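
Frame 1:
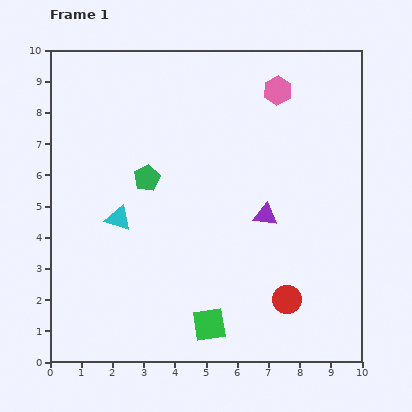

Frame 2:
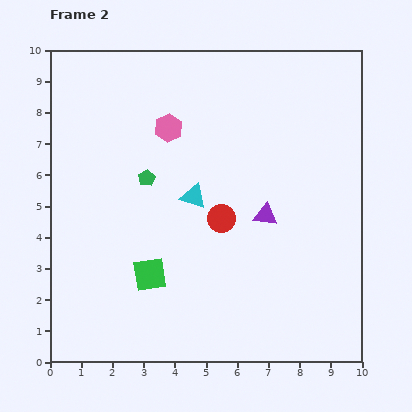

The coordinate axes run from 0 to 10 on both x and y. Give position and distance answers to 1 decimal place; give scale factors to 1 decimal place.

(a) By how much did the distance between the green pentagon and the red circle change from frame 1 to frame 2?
-3.3

Distance in frame 1: 6.0. Distance in frame 2: 2.7.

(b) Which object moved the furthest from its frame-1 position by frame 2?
the pink hexagon

(moved 3.7; next 3.3)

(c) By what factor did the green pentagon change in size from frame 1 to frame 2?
0.6×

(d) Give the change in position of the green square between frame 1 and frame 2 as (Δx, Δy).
(-1.9, 1.6)

The green square was at (5.1, 1.2) in frame 1 and (3.2, 2.8) in frame 2.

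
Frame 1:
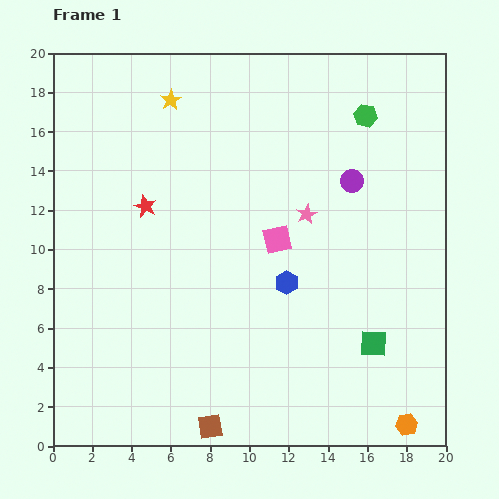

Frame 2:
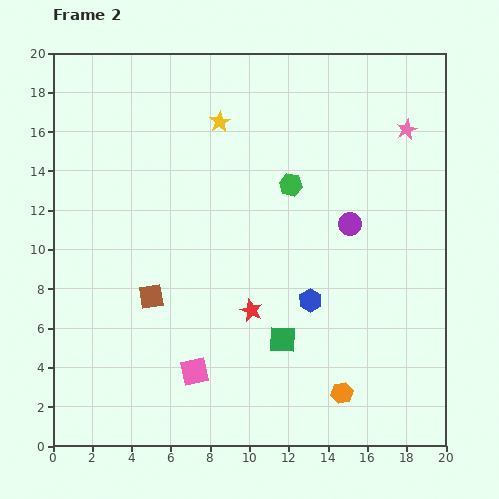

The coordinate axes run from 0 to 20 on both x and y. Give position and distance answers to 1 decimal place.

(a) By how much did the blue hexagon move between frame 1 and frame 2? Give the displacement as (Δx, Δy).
(1.2, -0.9)

The blue hexagon was at (11.9, 8.3) in frame 1 and (13.1, 7.4) in frame 2.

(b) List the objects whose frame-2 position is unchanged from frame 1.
none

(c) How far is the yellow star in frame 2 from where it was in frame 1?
2.7

The yellow star moved from (6.0, 17.6) to (8.5, 16.5), a distance of √(2.5² + 1.1²) ≈ 2.7.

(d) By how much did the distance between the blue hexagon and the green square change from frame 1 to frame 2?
-3.0

Distance in frame 1: 5.4. Distance in frame 2: 2.4.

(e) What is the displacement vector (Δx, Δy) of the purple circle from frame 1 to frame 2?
(-0.1, -2.2)

The purple circle was at (15.2, 13.5) in frame 1 and (15.1, 11.3) in frame 2.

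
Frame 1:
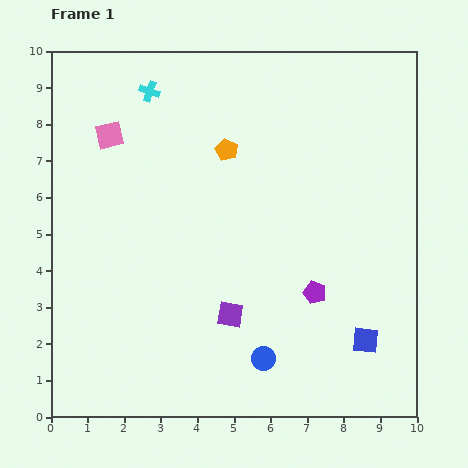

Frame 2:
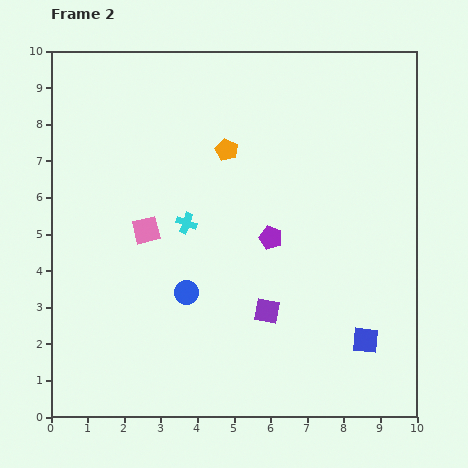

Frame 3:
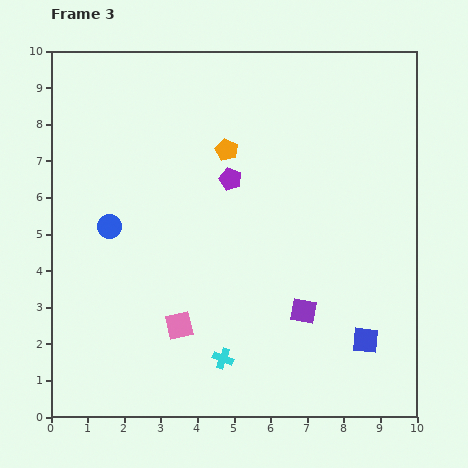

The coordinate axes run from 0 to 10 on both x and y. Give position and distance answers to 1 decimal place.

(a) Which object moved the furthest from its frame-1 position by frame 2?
the cyan cross

(moved 3.7; next 2.8)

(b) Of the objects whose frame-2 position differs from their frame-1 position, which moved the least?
the purple square

(moved 1.0)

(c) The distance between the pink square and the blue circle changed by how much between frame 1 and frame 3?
-4.1

Distance in frame 1: 7.4. Distance in frame 3: 3.3.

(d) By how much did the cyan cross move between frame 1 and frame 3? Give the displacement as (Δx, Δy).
(2.0, -7.3)

The cyan cross was at (2.7, 8.9) in frame 1 and (4.7, 1.6) in frame 3.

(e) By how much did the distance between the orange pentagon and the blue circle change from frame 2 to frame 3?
-0.3

Distance in frame 2: 4.1. Distance in frame 3: 3.8.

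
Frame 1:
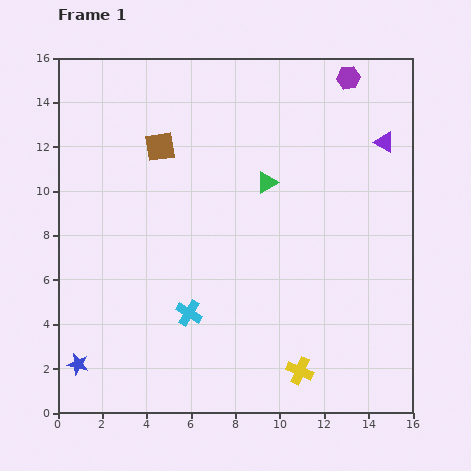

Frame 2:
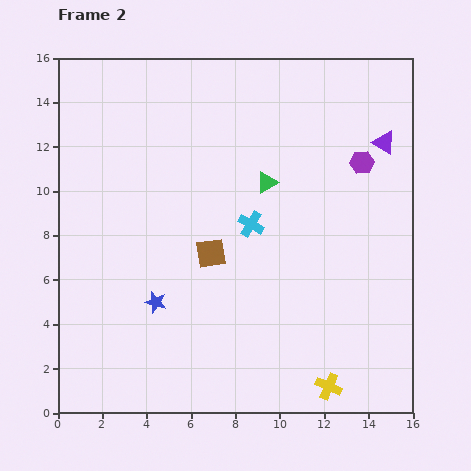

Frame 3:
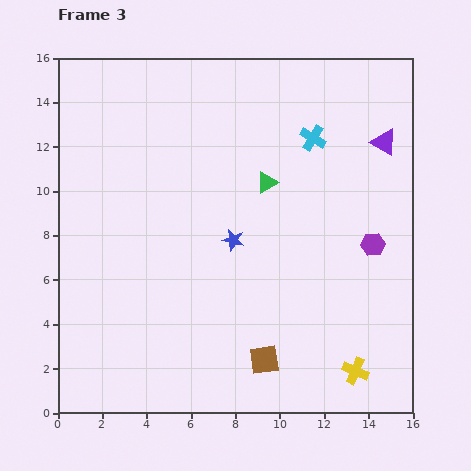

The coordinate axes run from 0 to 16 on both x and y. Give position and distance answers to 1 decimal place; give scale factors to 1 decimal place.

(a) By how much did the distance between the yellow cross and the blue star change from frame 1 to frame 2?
-1.3

Distance in frame 1: 10.0. Distance in frame 2: 8.7.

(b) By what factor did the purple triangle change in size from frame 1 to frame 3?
1.3×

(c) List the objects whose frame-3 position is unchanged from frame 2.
the purple triangle, the green triangle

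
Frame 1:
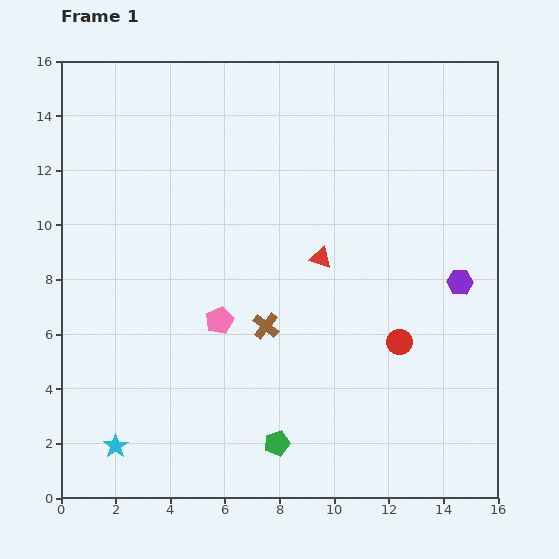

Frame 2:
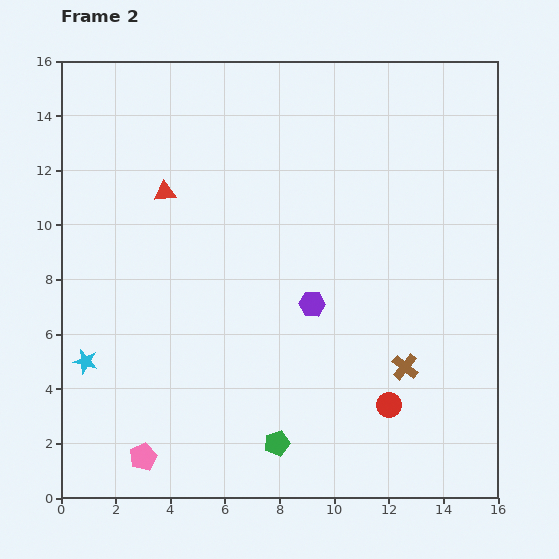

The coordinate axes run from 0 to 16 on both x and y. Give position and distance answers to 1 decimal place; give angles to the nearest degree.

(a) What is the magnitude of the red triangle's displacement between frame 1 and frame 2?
6.2

The red triangle moved from (9.5, 8.8) to (3.8, 11.2), a distance of √(5.7² + 2.4²) ≈ 6.2.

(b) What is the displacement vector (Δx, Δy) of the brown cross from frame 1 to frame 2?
(5.1, -1.5)

The brown cross was at (7.5, 6.3) in frame 1 and (12.6, 4.8) in frame 2.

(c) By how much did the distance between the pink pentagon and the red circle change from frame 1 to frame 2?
+2.6

Distance in frame 1: 6.6. Distance in frame 2: 9.2.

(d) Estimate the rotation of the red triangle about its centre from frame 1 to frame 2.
21° counter-clockwise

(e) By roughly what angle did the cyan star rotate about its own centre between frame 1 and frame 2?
25° counter-clockwise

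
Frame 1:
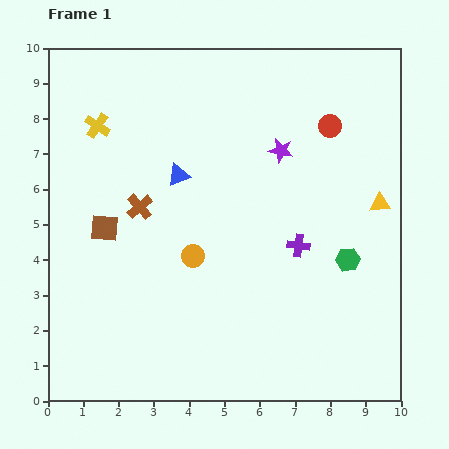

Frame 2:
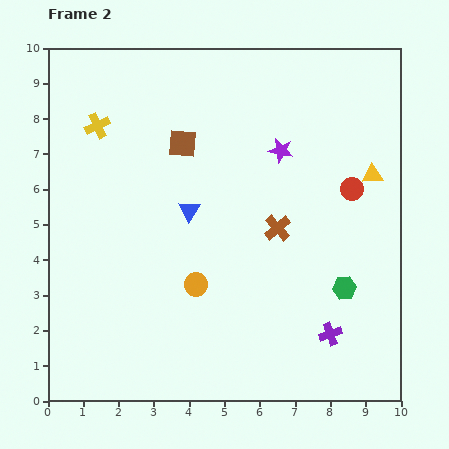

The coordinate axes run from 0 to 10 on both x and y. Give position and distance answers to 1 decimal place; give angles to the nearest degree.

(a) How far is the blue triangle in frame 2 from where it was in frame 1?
1.0

The blue triangle moved from (3.7, 6.4) to (4.0, 5.4), a distance of √(0.3² + 1.0²) ≈ 1.0.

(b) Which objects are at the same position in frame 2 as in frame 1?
the purple star, the yellow cross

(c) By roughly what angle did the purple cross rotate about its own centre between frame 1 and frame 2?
27° counter-clockwise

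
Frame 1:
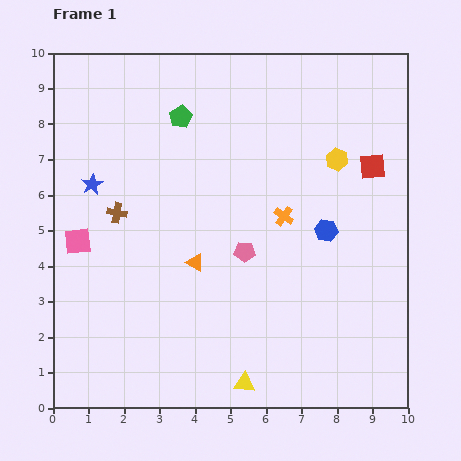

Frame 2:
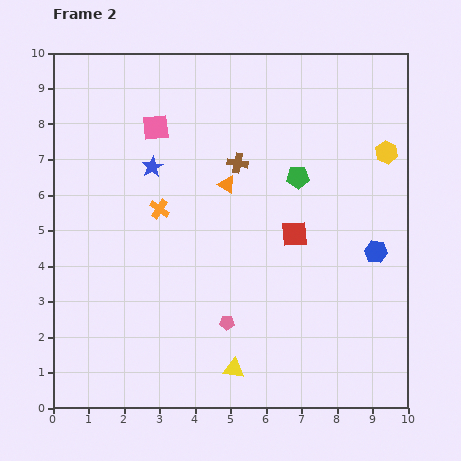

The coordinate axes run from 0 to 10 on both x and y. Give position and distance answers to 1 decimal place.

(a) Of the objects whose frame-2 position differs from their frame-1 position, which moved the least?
the yellow triangle

(moved 0.5)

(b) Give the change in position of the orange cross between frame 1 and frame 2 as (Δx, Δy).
(-3.5, 0.2)

The orange cross was at (6.5, 5.4) in frame 1 and (3.0, 5.6) in frame 2.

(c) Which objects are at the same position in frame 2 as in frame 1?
none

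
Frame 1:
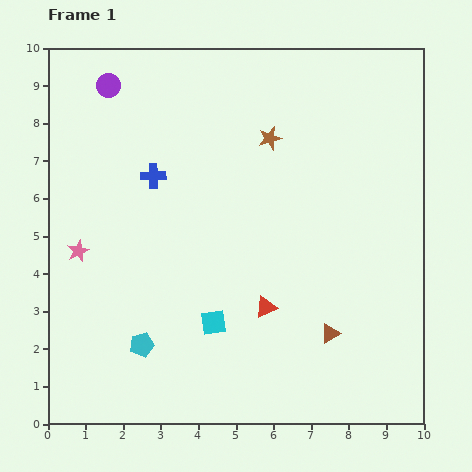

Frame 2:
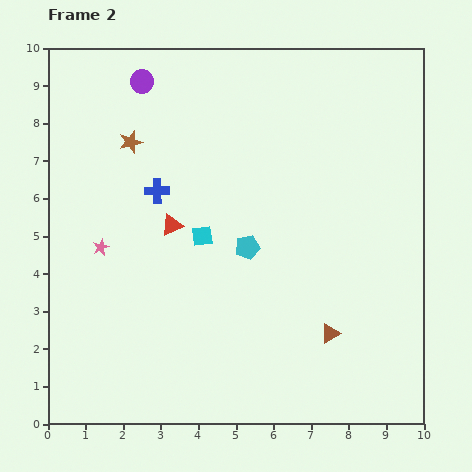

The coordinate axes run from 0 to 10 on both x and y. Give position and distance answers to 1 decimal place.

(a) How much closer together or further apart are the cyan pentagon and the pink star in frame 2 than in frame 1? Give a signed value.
+0.9

Distance in frame 1: 3.0. Distance in frame 2: 3.9.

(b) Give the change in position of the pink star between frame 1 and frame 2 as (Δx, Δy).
(0.6, 0.1)

The pink star was at (0.8, 4.6) in frame 1 and (1.4, 4.7) in frame 2.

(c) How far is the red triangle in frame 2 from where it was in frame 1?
3.3

The red triangle moved from (5.8, 3.1) to (3.3, 5.3), a distance of √(2.5² + 2.2²) ≈ 3.3.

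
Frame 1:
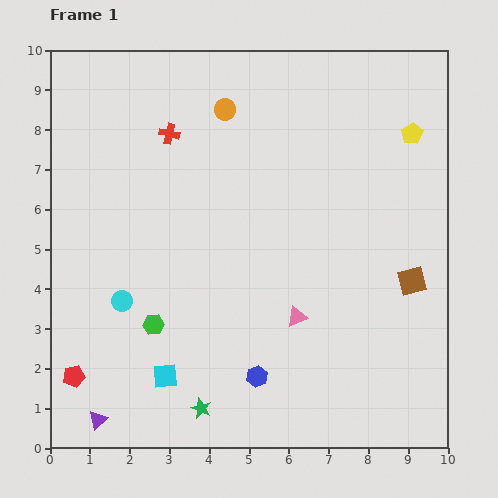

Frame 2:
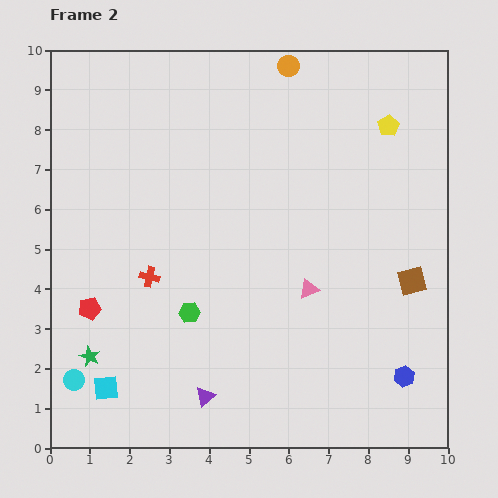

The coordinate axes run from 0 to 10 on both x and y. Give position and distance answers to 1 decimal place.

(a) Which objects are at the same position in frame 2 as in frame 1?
the brown square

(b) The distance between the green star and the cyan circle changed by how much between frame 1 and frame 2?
-2.7

Distance in frame 1: 3.4. Distance in frame 2: 0.7.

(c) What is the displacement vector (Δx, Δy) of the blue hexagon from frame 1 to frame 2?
(3.7, 0.0)

The blue hexagon was at (5.2, 1.8) in frame 1 and (8.9, 1.8) in frame 2.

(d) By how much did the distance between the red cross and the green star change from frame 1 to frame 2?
-4.4

Distance in frame 1: 6.9. Distance in frame 2: 2.5.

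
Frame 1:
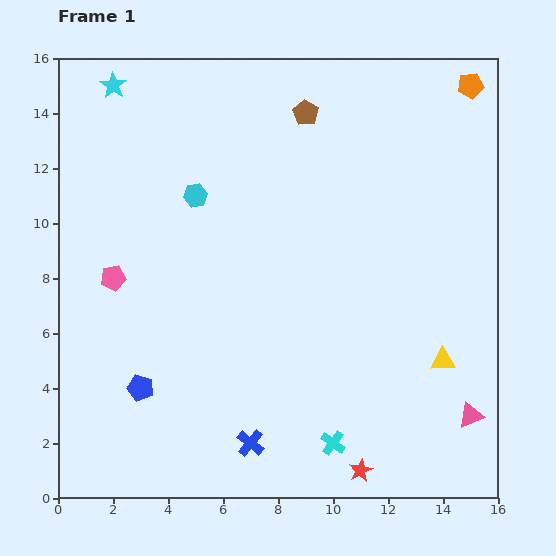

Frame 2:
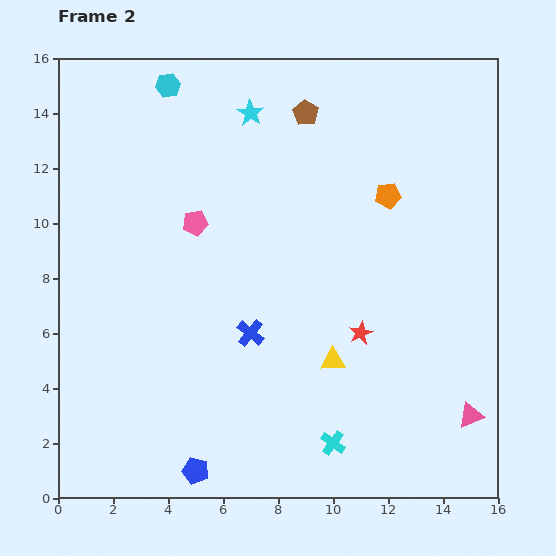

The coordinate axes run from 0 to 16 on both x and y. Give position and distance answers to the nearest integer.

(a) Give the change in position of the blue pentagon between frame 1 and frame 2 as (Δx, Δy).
(2, -3)

The blue pentagon was at (3, 4) in frame 1 and (5, 1) in frame 2.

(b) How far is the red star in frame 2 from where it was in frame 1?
5

The red star moved from (11, 1) to (11, 6), a distance of √(0² + 5²) ≈ 5.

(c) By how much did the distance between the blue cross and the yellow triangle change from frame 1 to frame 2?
-5

Distance in frame 1: 8. Distance in frame 2: 3.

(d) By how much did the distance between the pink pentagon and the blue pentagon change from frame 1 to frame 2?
+5

Distance in frame 1: 4. Distance in frame 2: 9.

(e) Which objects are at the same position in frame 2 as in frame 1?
the pink triangle, the cyan cross, the brown pentagon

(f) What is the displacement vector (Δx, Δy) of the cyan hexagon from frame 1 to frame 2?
(-1, 4)

The cyan hexagon was at (5, 11) in frame 1 and (4, 15) in frame 2.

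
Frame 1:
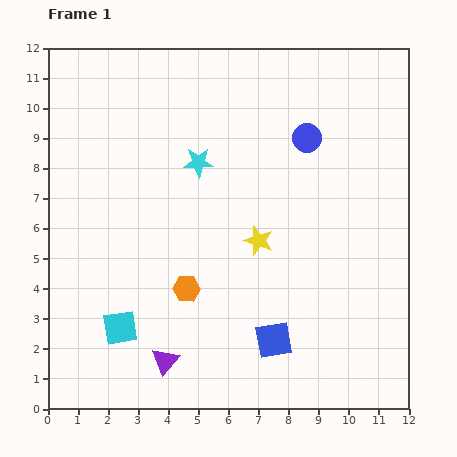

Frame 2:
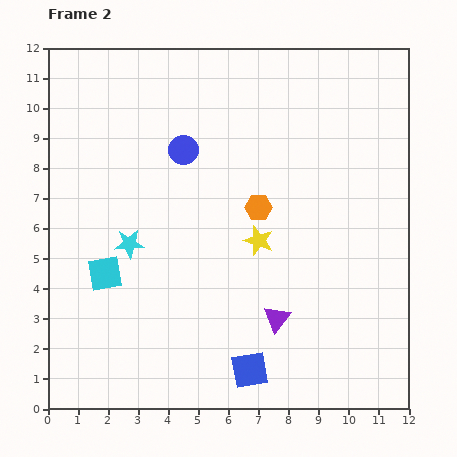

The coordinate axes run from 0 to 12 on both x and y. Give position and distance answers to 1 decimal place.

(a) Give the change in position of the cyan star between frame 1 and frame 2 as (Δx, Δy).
(-2.3, -2.7)

The cyan star was at (5.0, 8.2) in frame 1 and (2.7, 5.5) in frame 2.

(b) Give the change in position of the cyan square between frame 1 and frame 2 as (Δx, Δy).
(-0.5, 1.8)

The cyan square was at (2.4, 2.7) in frame 1 and (1.9, 4.5) in frame 2.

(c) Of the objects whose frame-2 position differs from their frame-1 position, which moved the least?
the blue square

(moved 1.3)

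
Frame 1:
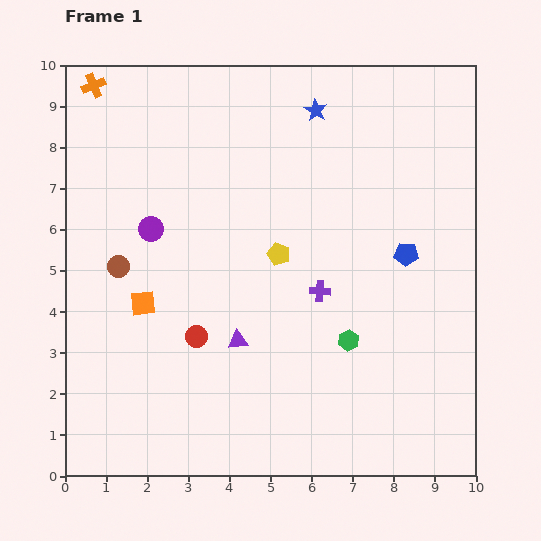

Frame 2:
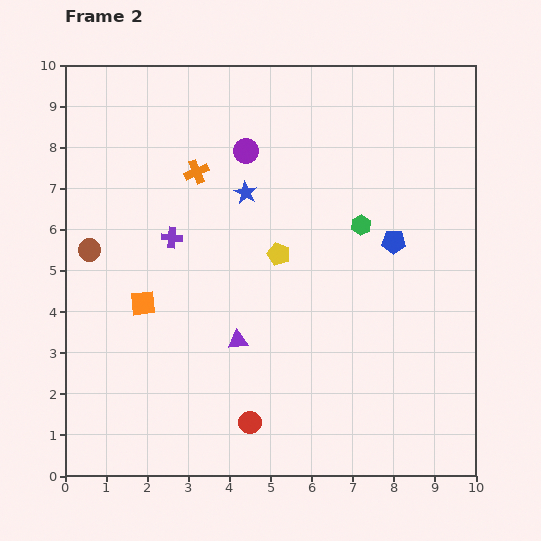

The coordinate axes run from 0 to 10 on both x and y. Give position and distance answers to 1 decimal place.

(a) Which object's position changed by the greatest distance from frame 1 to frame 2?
the purple cross

(moved 3.8; next 3.3)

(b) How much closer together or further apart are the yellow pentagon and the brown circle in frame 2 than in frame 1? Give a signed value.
+0.7

Distance in frame 1: 3.9. Distance in frame 2: 4.6.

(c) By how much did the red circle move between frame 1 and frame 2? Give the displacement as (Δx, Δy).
(1.3, -2.1)

The red circle was at (3.2, 3.4) in frame 1 and (4.5, 1.3) in frame 2.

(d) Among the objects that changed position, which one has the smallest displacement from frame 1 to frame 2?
the blue pentagon

(moved 0.4)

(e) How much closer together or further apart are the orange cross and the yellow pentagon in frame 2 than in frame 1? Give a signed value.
-3.3

Distance in frame 1: 6.1. Distance in frame 2: 2.8.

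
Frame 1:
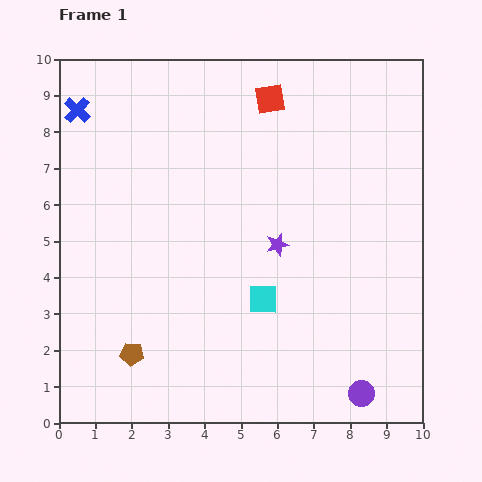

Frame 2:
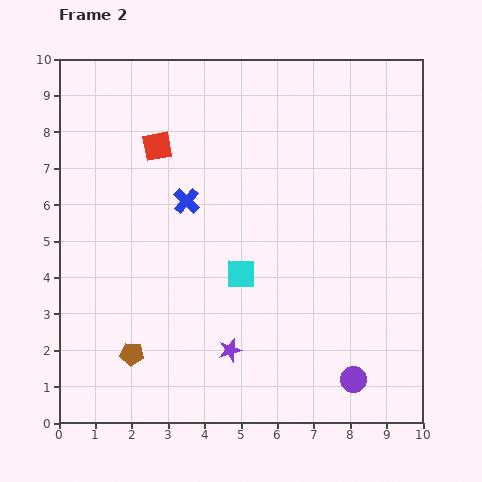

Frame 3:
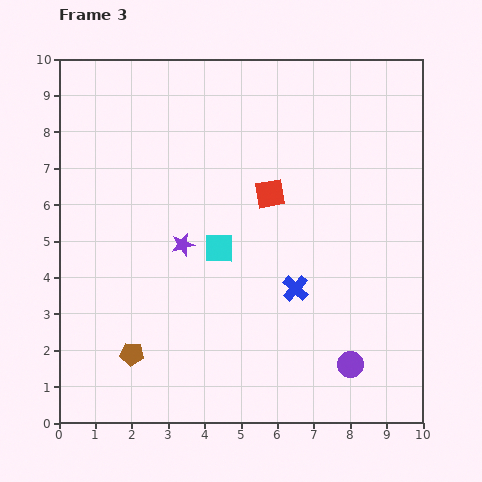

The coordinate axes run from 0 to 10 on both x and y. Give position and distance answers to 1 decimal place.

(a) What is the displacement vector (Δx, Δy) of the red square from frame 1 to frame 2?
(-3.1, -1.3)

The red square was at (5.8, 8.9) in frame 1 and (2.7, 7.6) in frame 2.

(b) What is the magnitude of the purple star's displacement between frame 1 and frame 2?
3.2

The purple star moved from (6.0, 4.9) to (4.7, 2.0), a distance of √(1.3² + 2.9²) ≈ 3.2.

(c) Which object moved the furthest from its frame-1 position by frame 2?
the blue cross

(moved 3.9; next 3.4)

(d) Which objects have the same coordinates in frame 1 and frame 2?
the brown pentagon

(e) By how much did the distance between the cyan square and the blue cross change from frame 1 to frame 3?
-4.9

Distance in frame 1: 7.3. Distance in frame 3: 2.4.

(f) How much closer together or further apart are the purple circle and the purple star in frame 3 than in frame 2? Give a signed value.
+2.2

Distance in frame 2: 3.5. Distance in frame 3: 5.7.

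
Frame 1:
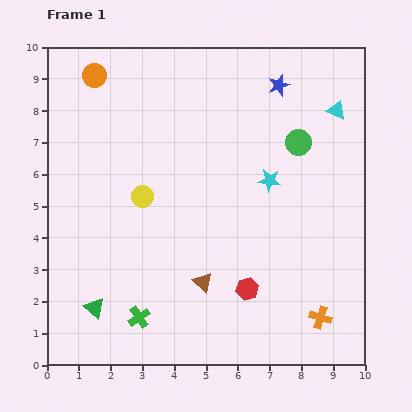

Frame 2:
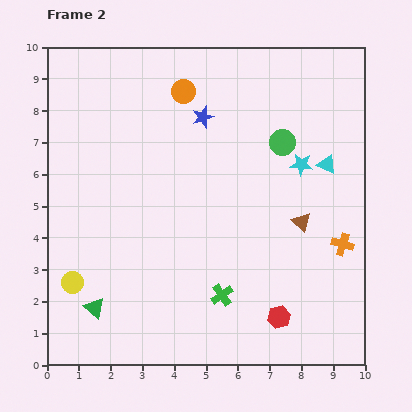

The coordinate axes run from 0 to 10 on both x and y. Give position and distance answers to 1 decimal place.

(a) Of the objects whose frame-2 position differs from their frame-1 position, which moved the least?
the green circle

(moved 0.5)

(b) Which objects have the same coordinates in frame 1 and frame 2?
the green triangle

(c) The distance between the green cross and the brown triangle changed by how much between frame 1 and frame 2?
+1.1

Distance in frame 1: 2.3. Distance in frame 2: 3.4.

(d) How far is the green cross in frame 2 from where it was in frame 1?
2.7

The green cross moved from (2.9, 1.5) to (5.5, 2.2), a distance of √(2.6² + 0.7²) ≈ 2.7.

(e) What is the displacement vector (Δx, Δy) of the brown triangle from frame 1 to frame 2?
(3.1, 1.9)

The brown triangle was at (4.9, 2.6) in frame 1 and (8.0, 4.5) in frame 2.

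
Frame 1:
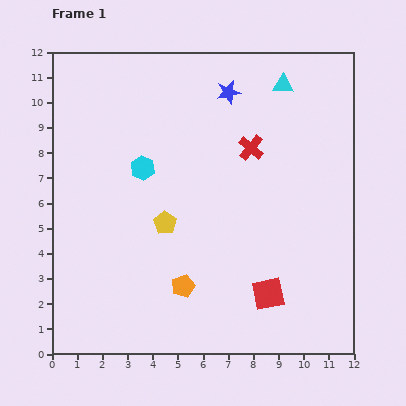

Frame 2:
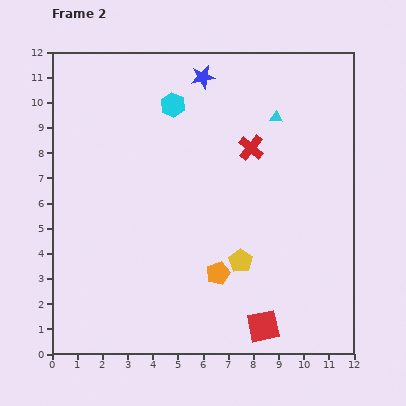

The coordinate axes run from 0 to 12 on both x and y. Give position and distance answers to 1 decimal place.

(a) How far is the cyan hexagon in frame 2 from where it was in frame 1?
2.8

The cyan hexagon moved from (3.6, 7.4) to (4.8, 9.9), a distance of √(1.2² + 2.5²) ≈ 2.8.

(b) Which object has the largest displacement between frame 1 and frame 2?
the yellow pentagon

(moved 3.4; next 2.8)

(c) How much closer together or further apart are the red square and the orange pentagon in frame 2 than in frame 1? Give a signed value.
-0.6

Distance in frame 1: 3.4. Distance in frame 2: 2.8.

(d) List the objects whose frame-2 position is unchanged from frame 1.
the red cross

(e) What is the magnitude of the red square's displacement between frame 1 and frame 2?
1.3

The red square moved from (8.6, 2.4) to (8.4, 1.1), a distance of √(0.2² + 1.3²) ≈ 1.3.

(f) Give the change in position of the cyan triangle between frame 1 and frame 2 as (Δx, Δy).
(-0.3, -1.3)

The cyan triangle was at (9.2, 10.7) in frame 1 and (8.9, 9.4) in frame 2.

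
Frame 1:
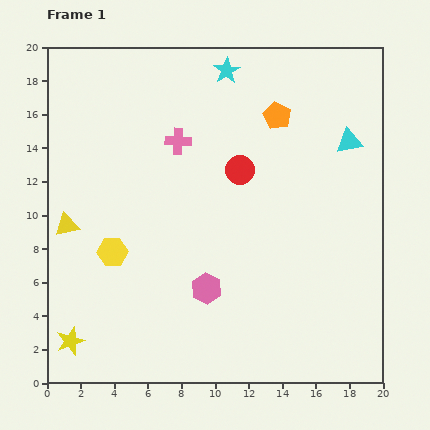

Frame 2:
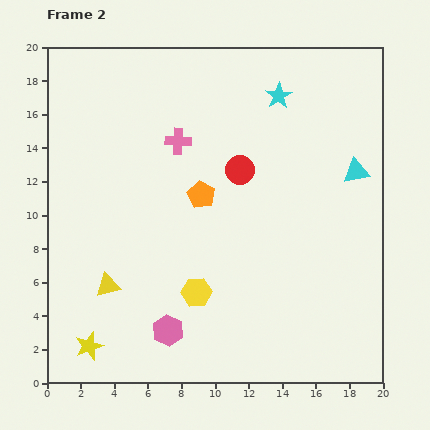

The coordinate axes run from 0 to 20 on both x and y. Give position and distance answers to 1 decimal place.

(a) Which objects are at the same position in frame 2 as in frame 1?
the pink cross, the red circle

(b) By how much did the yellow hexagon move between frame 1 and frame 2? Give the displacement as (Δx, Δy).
(5.0, -2.4)

The yellow hexagon was at (3.9, 7.8) in frame 1 and (8.9, 5.4) in frame 2.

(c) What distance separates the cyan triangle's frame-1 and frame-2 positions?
1.8

The cyan triangle moved from (18.0, 14.4) to (18.4, 12.6), a distance of √(0.4² + 1.8²) ≈ 1.8.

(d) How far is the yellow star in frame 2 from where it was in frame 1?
1.1

The yellow star moved from (1.4, 2.5) to (2.5, 2.2), a distance of √(1.1² + 0.3²) ≈ 1.1.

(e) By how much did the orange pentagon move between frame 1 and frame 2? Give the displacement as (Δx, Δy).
(-4.5, -4.7)

The orange pentagon was at (13.7, 15.9) in frame 1 and (9.2, 11.2) in frame 2.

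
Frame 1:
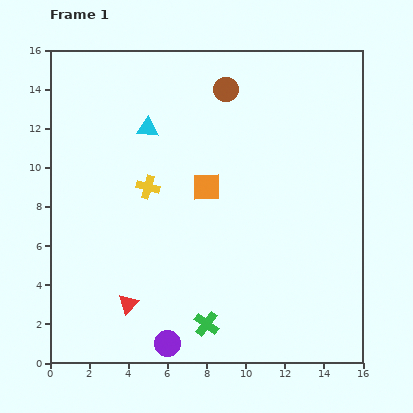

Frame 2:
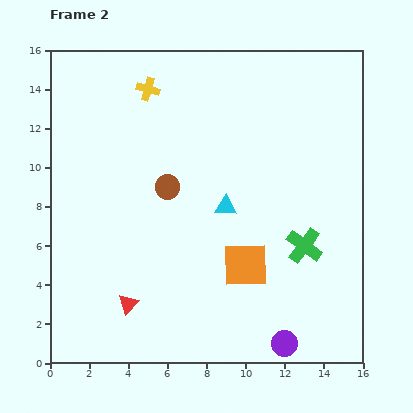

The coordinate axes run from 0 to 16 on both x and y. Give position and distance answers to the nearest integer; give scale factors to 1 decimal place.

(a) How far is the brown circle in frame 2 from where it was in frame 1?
6

The brown circle moved from (9, 14) to (6, 9), a distance of √(3² + 5²) ≈ 6.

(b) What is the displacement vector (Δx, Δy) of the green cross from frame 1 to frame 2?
(5, 4)

The green cross was at (8, 2) in frame 1 and (13, 6) in frame 2.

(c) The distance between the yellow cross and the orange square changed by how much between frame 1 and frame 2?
+7

Distance in frame 1: 3. Distance in frame 2: 10.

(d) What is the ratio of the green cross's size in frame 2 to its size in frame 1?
1.4×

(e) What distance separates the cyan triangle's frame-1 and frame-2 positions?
6

The cyan triangle moved from (5, 12) to (9, 8), a distance of √(4² + 4²) ≈ 6.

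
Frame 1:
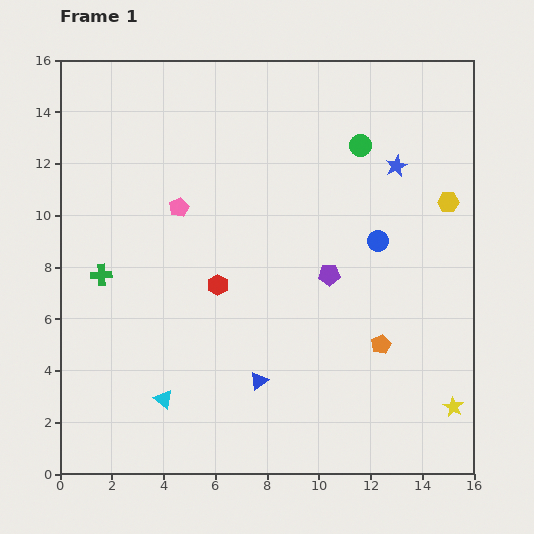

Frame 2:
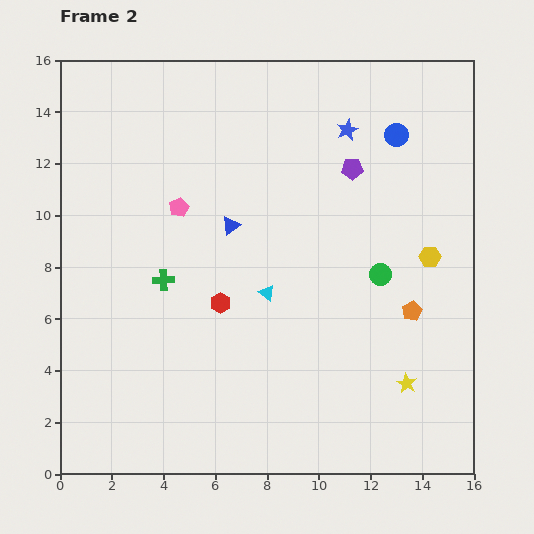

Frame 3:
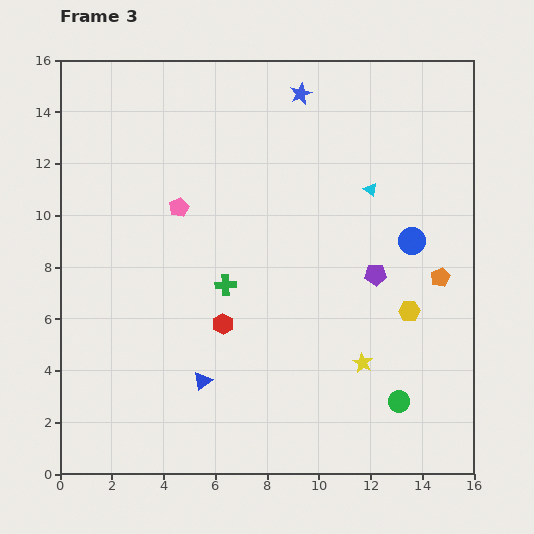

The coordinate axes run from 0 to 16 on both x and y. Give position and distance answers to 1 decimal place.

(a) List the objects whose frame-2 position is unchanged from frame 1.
the pink pentagon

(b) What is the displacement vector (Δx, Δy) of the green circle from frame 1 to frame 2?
(0.8, -5.0)

The green circle was at (11.6, 12.7) in frame 1 and (12.4, 7.7) in frame 2.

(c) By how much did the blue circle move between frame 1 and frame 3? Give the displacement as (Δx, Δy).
(1.3, 0.0)

The blue circle was at (12.3, 9.0) in frame 1 and (13.6, 9.0) in frame 3.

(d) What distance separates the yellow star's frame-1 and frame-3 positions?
3.9

The yellow star moved from (15.2, 2.6) to (11.7, 4.3), a distance of √(3.5² + 1.7²) ≈ 3.9.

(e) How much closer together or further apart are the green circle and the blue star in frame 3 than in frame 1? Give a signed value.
+10.9

Distance in frame 1: 1.6. Distance in frame 3: 12.5.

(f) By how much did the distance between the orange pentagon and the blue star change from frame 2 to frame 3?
+1.5

Distance in frame 2: 7.4. Distance in frame 3: 8.9.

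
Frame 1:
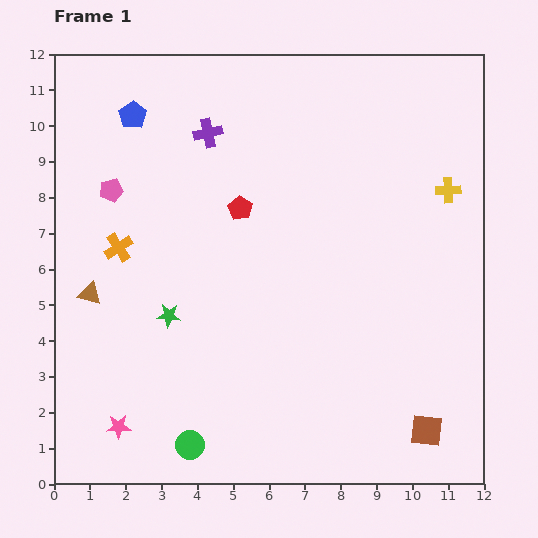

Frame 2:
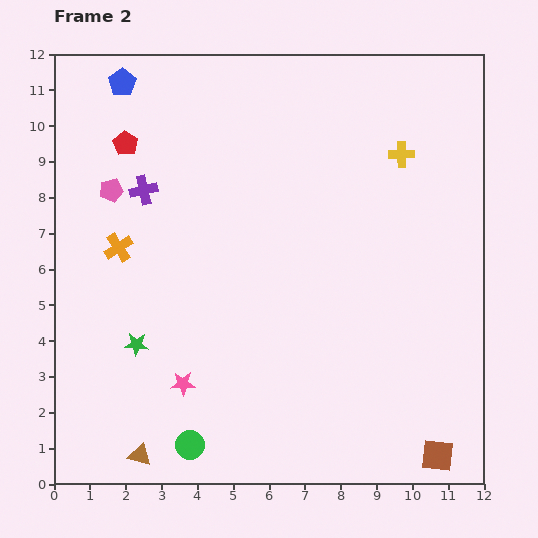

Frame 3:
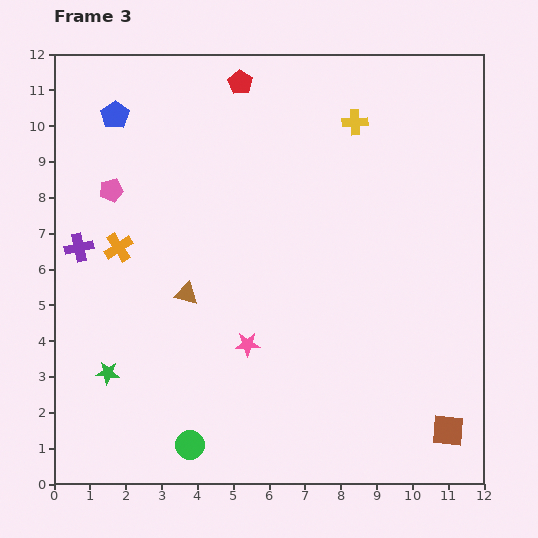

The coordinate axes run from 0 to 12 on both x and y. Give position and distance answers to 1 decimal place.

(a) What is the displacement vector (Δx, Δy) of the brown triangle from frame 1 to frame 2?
(1.4, -4.5)

The brown triangle was at (1.0, 5.3) in frame 1 and (2.4, 0.8) in frame 2.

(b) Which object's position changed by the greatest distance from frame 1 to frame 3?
the purple cross

(moved 4.8; next 4.3)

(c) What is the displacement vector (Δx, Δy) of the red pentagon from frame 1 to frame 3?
(0.0, 3.5)

The red pentagon was at (5.2, 7.7) in frame 1 and (5.2, 11.2) in frame 3.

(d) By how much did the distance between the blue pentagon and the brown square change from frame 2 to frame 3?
-0.8

Distance in frame 2: 13.6. Distance in frame 3: 12.8.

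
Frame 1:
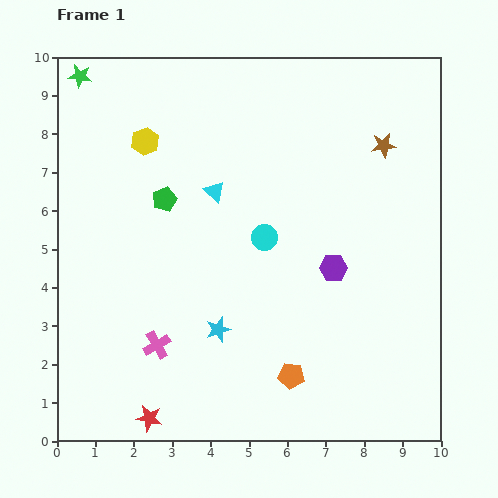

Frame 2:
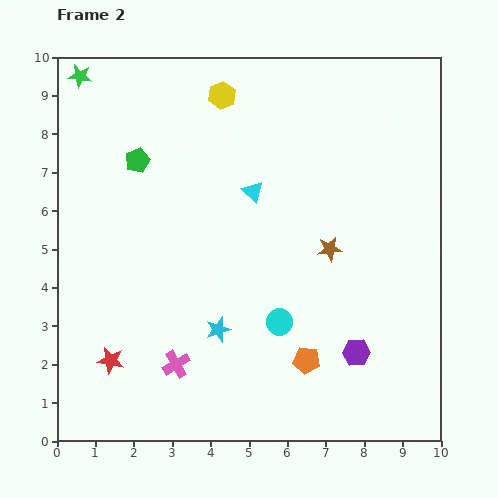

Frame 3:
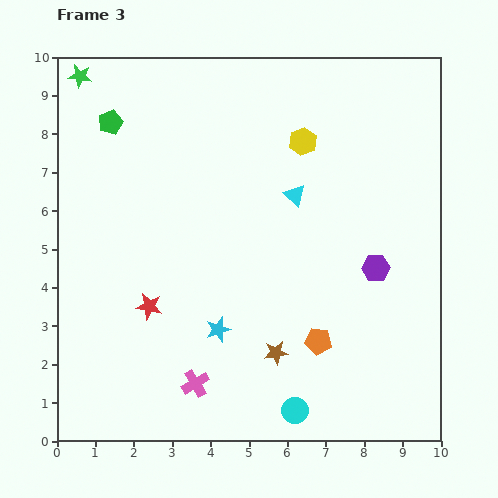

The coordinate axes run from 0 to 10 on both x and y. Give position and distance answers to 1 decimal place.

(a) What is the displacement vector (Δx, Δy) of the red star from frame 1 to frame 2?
(-1.0, 1.5)

The red star was at (2.4, 0.6) in frame 1 and (1.4, 2.1) in frame 2.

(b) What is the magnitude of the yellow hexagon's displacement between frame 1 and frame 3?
4.1

The yellow hexagon moved from (2.3, 7.8) to (6.4, 7.8), a distance of √(4.1² + 0.0²) ≈ 4.1.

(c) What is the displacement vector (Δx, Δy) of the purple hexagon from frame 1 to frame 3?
(1.1, 0.0)

The purple hexagon was at (7.2, 4.5) in frame 1 and (8.3, 4.5) in frame 3.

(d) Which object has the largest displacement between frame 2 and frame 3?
the brown star

(moved 3.0; next 2.4)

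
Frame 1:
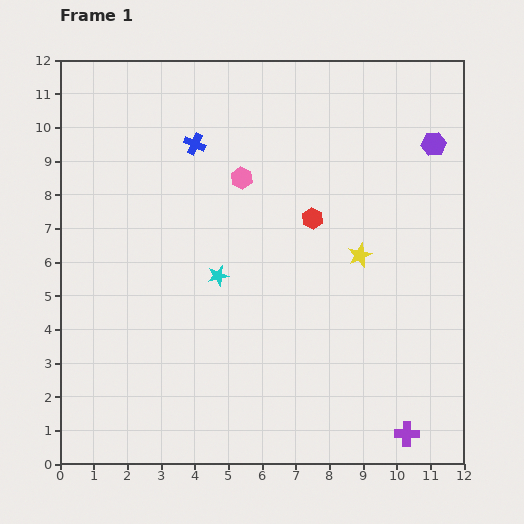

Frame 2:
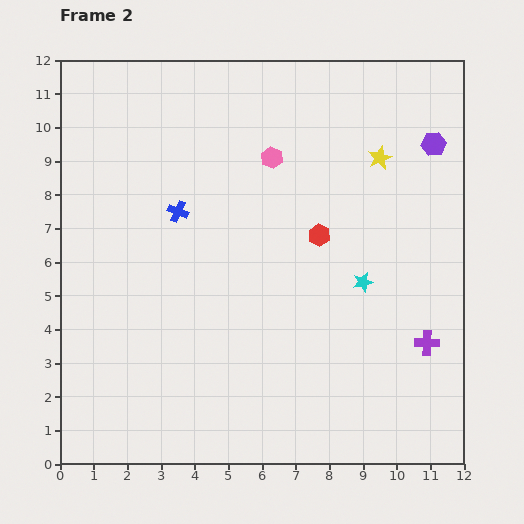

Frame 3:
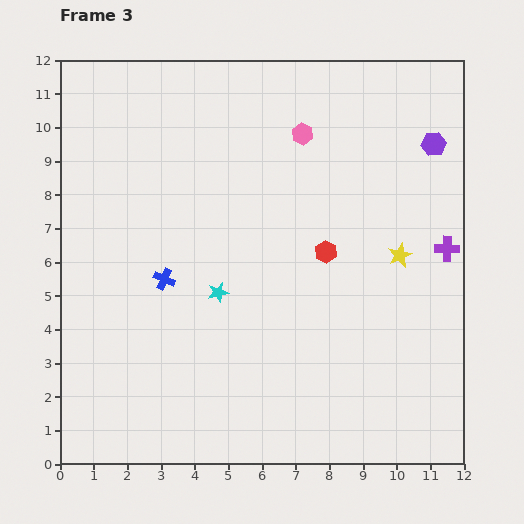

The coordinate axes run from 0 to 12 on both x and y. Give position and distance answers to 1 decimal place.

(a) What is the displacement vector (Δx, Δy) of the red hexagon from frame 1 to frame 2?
(0.2, -0.5)

The red hexagon was at (7.5, 7.3) in frame 1 and (7.7, 6.8) in frame 2.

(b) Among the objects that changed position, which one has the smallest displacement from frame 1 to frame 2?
the red hexagon

(moved 0.5)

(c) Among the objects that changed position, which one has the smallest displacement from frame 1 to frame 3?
the cyan star

(moved 0.5)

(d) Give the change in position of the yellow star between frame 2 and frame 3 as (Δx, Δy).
(0.6, -2.9)

The yellow star was at (9.5, 9.1) in frame 2 and (10.1, 6.2) in frame 3.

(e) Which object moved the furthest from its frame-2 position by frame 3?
the cyan star

(moved 4.3; next 3.0)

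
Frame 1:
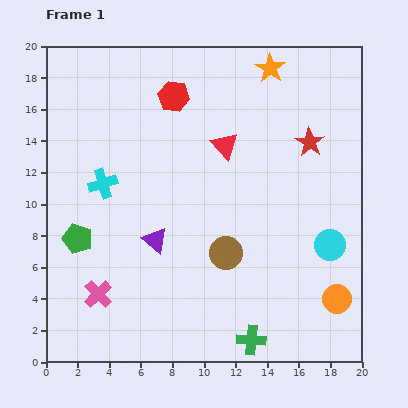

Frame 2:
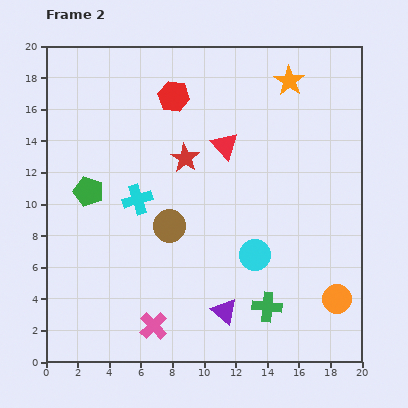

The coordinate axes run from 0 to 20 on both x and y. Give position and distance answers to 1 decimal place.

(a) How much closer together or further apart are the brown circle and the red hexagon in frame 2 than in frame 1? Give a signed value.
-2.2

Distance in frame 1: 10.4. Distance in frame 2: 8.2.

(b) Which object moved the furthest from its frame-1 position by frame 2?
the red star

(moved 8.0; next 6.3)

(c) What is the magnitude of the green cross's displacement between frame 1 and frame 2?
2.3

The green cross moved from (13.0, 1.4) to (14.0, 3.5), a distance of √(1.0² + 2.1²) ≈ 2.3.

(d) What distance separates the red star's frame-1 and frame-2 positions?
8.0

The red star moved from (16.7, 13.9) to (8.8, 12.9), a distance of √(7.9² + 1.0²) ≈ 8.0.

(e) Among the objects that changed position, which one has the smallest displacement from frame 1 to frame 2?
the orange star

(moved 1.4)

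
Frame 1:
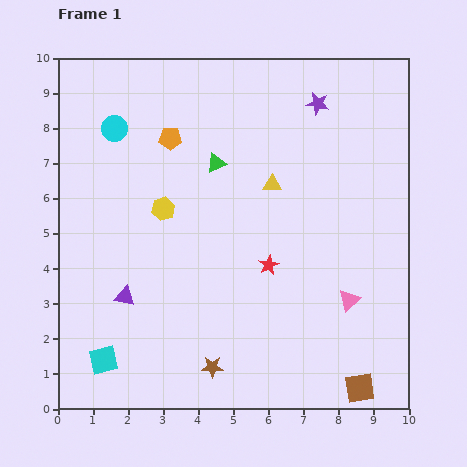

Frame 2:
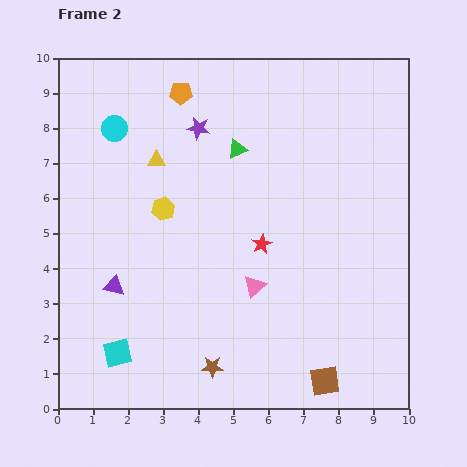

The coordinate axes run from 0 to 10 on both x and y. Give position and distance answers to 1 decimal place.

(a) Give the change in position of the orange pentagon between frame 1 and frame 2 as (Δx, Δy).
(0.3, 1.3)

The orange pentagon was at (3.2, 7.7) in frame 1 and (3.5, 9.0) in frame 2.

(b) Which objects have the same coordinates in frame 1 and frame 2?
the cyan circle, the brown star, the yellow hexagon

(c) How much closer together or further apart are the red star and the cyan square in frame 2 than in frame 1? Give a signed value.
-0.3

Distance in frame 1: 5.4. Distance in frame 2: 5.1.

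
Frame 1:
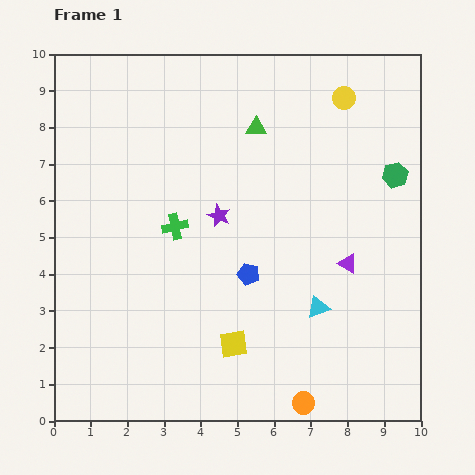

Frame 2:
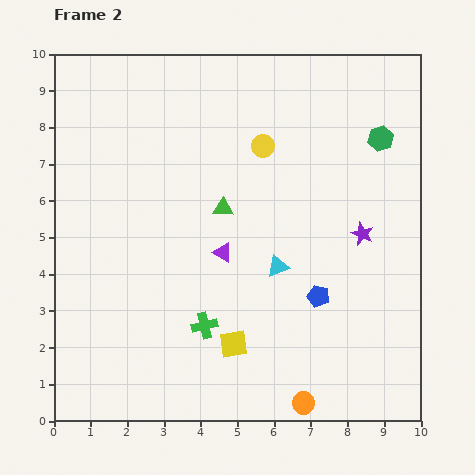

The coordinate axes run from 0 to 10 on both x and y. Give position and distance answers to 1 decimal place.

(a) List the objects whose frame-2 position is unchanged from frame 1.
the orange circle, the yellow square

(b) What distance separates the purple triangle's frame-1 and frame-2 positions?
3.4

The purple triangle moved from (8.0, 4.3) to (4.6, 4.6), a distance of √(3.4² + 0.3²) ≈ 3.4.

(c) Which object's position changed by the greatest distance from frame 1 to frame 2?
the purple star

(moved 3.9; next 3.4)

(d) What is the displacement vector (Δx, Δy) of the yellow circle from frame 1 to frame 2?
(-2.2, -1.3)

The yellow circle was at (7.9, 8.8) in frame 1 and (5.7, 7.5) in frame 2.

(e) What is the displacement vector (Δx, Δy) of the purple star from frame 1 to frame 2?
(3.9, -0.5)

The purple star was at (4.5, 5.6) in frame 1 and (8.4, 5.1) in frame 2.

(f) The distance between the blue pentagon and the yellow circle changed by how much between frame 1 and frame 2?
-1.1

Distance in frame 1: 5.5. Distance in frame 2: 4.4.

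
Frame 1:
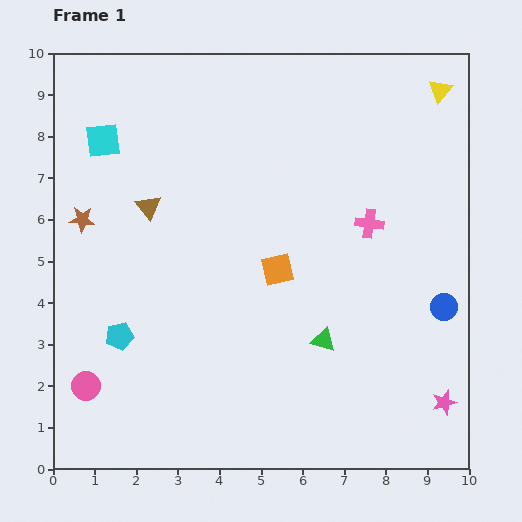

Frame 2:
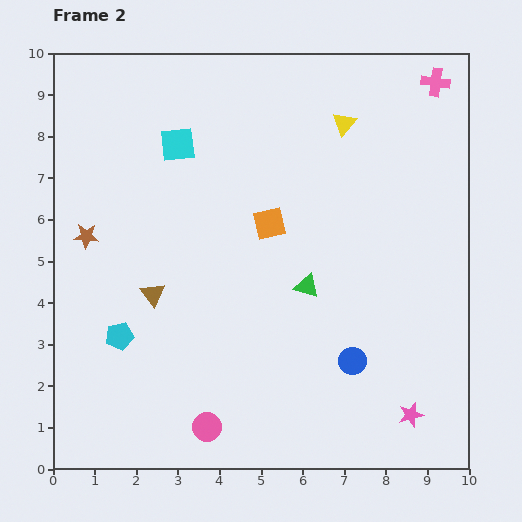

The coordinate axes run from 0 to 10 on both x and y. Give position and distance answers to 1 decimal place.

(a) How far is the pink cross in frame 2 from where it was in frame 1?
3.8

The pink cross moved from (7.6, 5.9) to (9.2, 9.3), a distance of √(1.6² + 3.4²) ≈ 3.8.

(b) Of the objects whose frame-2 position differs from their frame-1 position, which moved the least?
the brown star

(moved 0.4)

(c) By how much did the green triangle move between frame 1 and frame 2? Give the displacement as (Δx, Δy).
(-0.4, 1.3)

The green triangle was at (6.5, 3.1) in frame 1 and (6.1, 4.4) in frame 2.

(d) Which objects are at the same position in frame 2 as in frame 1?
the cyan pentagon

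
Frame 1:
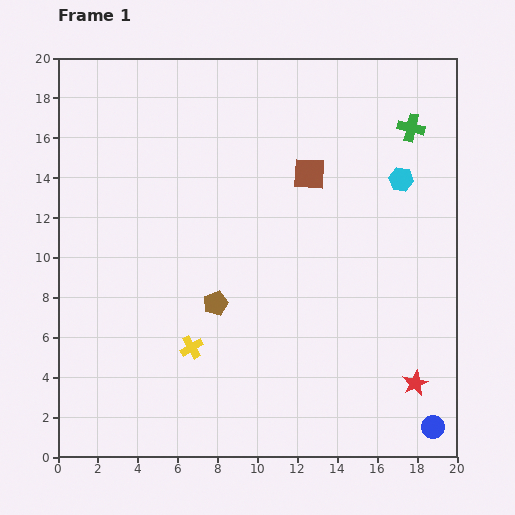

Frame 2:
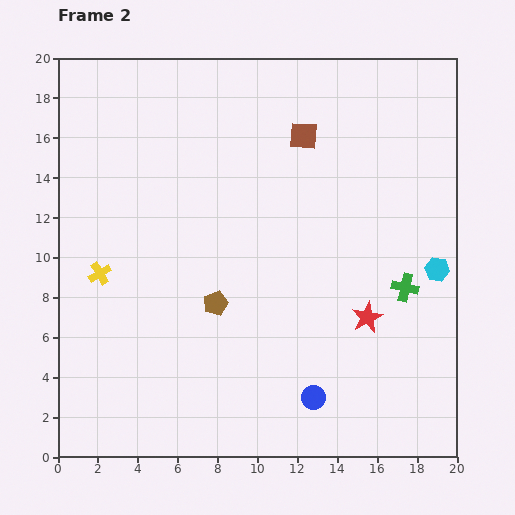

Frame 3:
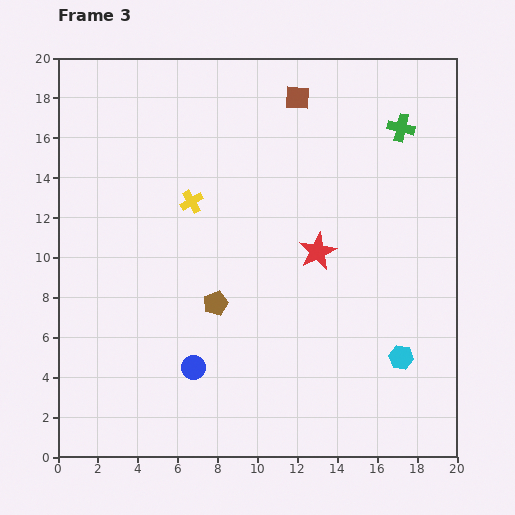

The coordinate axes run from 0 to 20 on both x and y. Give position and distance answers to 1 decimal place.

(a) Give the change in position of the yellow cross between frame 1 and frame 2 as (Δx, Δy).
(-4.6, 3.7)

The yellow cross was at (6.7, 5.5) in frame 1 and (2.1, 9.2) in frame 2.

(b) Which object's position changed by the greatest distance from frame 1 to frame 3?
the blue circle

(moved 12.4; next 8.9)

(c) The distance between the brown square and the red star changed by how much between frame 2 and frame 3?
-1.8

Distance in frame 2: 9.6. Distance in frame 3: 7.8.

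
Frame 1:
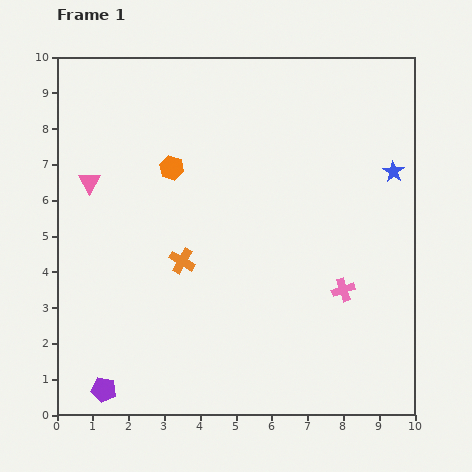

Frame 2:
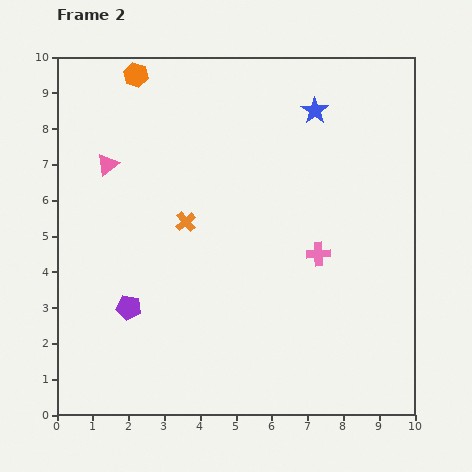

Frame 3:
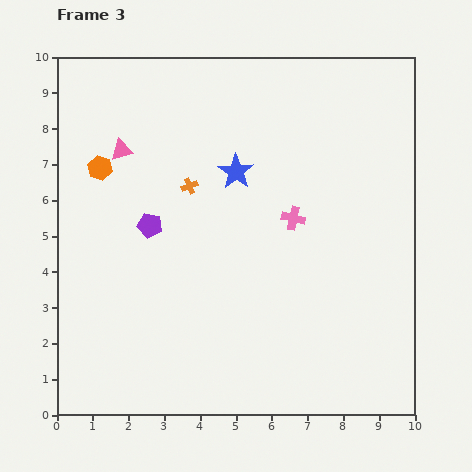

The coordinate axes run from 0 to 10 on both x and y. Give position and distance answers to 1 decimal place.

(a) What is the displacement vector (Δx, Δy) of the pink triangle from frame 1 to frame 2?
(0.5, 0.5)

The pink triangle was at (0.9, 6.5) in frame 1 and (1.4, 7.0) in frame 2.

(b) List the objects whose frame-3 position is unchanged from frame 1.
none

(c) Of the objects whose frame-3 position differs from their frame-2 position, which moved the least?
the pink triangle

(moved 0.6)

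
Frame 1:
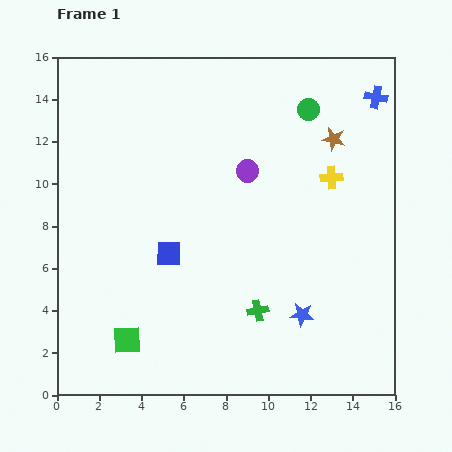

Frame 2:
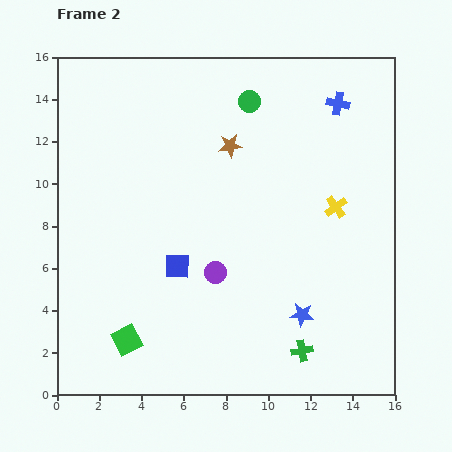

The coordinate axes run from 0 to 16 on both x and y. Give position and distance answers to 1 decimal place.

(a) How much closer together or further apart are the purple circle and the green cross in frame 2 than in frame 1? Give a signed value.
-1.1

Distance in frame 1: 6.6. Distance in frame 2: 5.5.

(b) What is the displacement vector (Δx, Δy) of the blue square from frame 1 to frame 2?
(0.4, -0.6)

The blue square was at (5.3, 6.7) in frame 1 and (5.7, 6.1) in frame 2.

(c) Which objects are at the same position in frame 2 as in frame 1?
the green square, the blue star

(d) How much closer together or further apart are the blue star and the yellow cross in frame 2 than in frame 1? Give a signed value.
-1.3

Distance in frame 1: 6.6. Distance in frame 2: 5.3.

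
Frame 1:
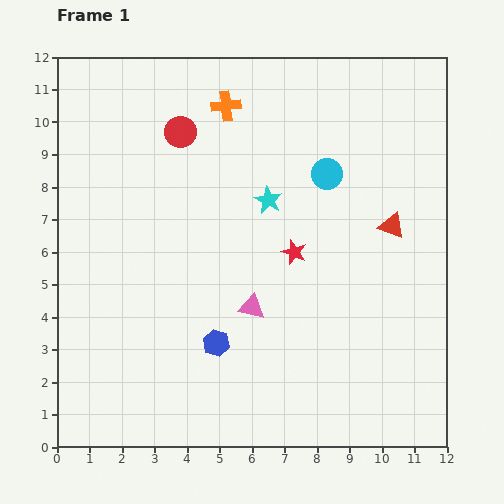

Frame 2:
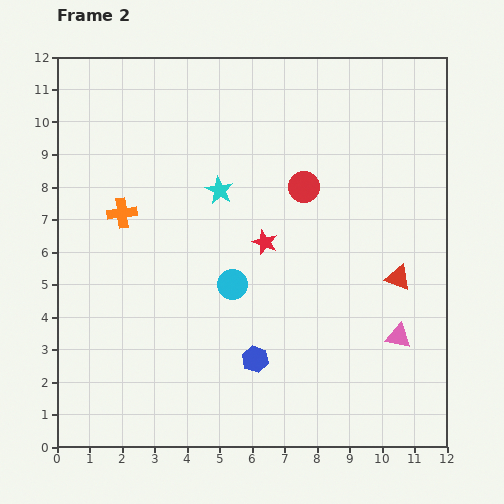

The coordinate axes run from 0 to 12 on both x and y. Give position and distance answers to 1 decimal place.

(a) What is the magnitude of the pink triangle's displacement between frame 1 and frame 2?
4.6

The pink triangle moved from (6.0, 4.3) to (10.5, 3.4), a distance of √(4.5² + 0.9²) ≈ 4.6.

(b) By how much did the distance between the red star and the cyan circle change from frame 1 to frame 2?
-1.0

Distance in frame 1: 2.6. Distance in frame 2: 1.6.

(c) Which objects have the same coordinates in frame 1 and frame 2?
none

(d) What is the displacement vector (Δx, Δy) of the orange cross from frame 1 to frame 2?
(-3.2, -3.3)

The orange cross was at (5.2, 10.5) in frame 1 and (2.0, 7.2) in frame 2.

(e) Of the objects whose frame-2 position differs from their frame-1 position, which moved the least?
the red star

(moved 0.9)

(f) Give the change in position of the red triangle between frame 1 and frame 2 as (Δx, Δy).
(0.2, -1.6)

The red triangle was at (10.3, 6.8) in frame 1 and (10.5, 5.2) in frame 2.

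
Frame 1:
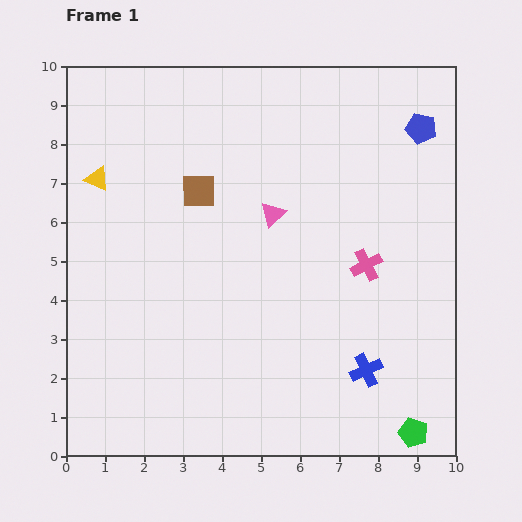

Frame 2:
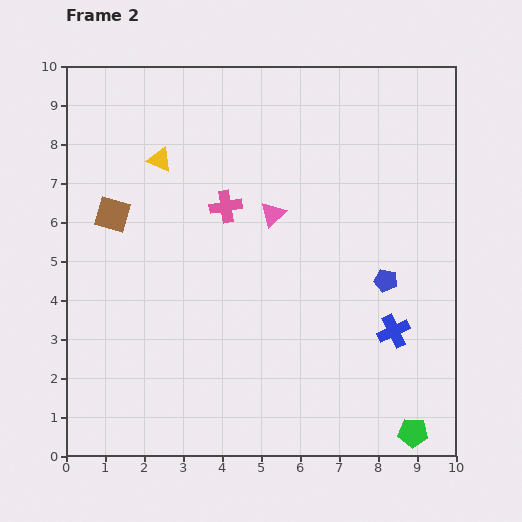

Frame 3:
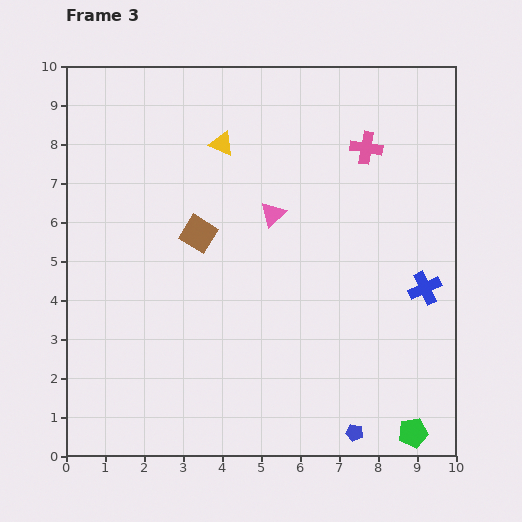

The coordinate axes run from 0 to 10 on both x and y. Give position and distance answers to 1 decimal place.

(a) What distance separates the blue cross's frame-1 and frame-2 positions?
1.2

The blue cross moved from (7.7, 2.2) to (8.4, 3.2), a distance of √(0.7² + 1.0²) ≈ 1.2.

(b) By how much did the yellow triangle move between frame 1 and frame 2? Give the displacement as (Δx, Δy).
(1.6, 0.5)

The yellow triangle was at (0.8, 7.1) in frame 1 and (2.4, 7.6) in frame 2.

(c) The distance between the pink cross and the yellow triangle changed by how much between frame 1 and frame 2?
-5.1

Distance in frame 1: 7.2. Distance in frame 2: 2.1.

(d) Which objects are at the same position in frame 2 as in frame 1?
the pink triangle, the green pentagon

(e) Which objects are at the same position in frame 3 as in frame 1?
the pink triangle, the green pentagon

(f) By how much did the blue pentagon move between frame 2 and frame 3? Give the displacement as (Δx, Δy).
(-0.8, -3.9)

The blue pentagon was at (8.2, 4.5) in frame 2 and (7.4, 0.6) in frame 3.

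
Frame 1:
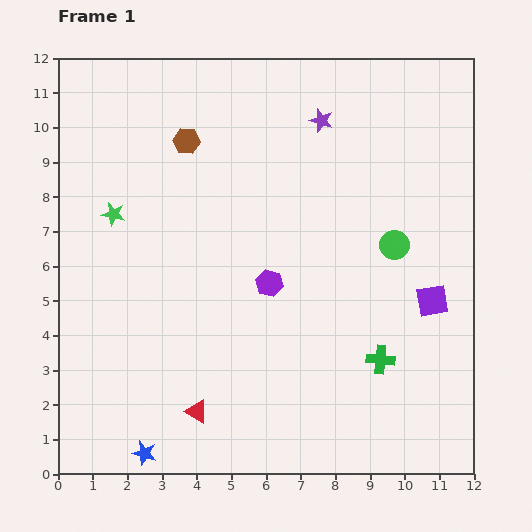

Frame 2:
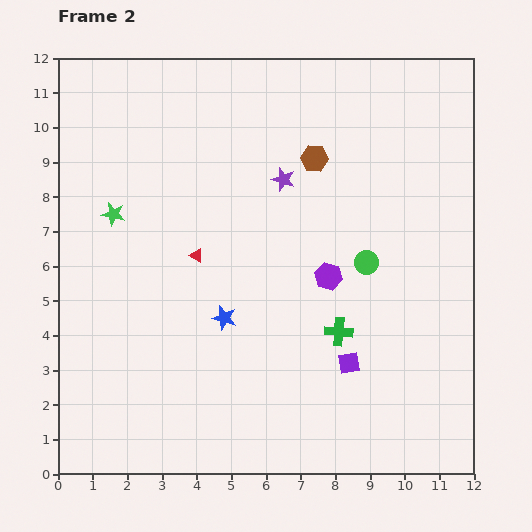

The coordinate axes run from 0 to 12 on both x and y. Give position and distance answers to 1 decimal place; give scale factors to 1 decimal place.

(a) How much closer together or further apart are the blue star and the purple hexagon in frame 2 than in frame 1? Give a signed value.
-2.9

Distance in frame 1: 6.1. Distance in frame 2: 3.2.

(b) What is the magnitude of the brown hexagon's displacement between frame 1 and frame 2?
3.7

The brown hexagon moved from (3.7, 9.6) to (7.4, 9.1), a distance of √(3.7² + 0.5²) ≈ 3.7.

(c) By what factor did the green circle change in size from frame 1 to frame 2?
0.8×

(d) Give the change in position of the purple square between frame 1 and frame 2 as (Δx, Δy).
(-2.4, -1.8)

The purple square was at (10.8, 5.0) in frame 1 and (8.4, 3.2) in frame 2.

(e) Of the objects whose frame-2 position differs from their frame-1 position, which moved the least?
the green circle

(moved 0.9)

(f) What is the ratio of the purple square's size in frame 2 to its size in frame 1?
0.7×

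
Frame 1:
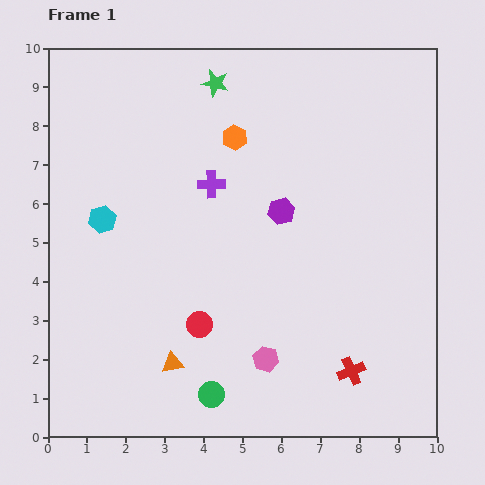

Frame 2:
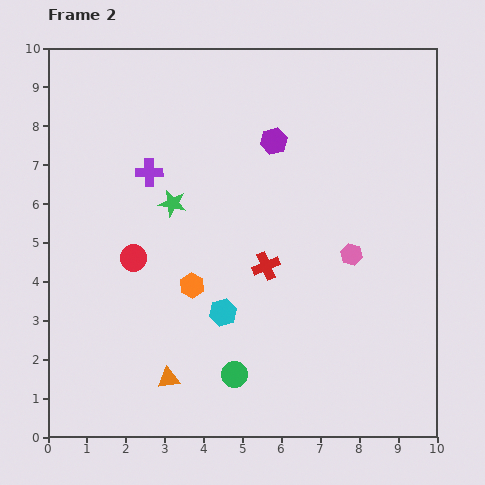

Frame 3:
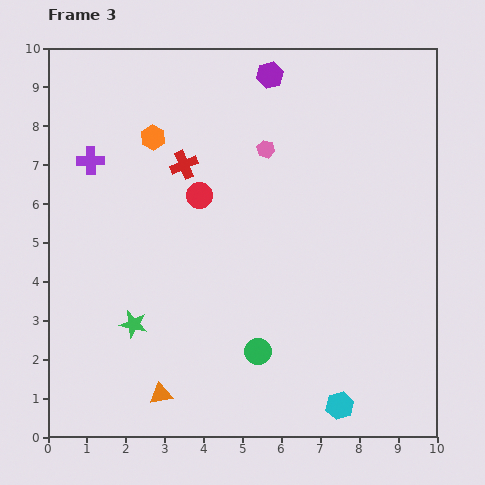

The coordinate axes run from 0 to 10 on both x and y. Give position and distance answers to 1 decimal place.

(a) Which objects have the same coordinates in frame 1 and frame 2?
none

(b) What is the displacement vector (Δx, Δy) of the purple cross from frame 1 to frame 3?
(-3.1, 0.6)

The purple cross was at (4.2, 6.5) in frame 1 and (1.1, 7.1) in frame 3.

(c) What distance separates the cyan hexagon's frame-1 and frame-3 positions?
7.8

The cyan hexagon moved from (1.4, 5.6) to (7.5, 0.8), a distance of √(6.1² + 4.8²) ≈ 7.8.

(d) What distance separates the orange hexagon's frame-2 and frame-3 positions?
3.9

The orange hexagon moved from (3.7, 3.9) to (2.7, 7.7), a distance of √(1.0² + 3.8²) ≈ 3.9.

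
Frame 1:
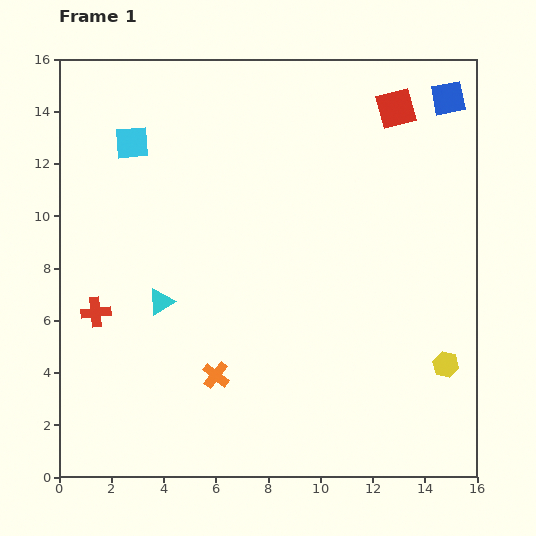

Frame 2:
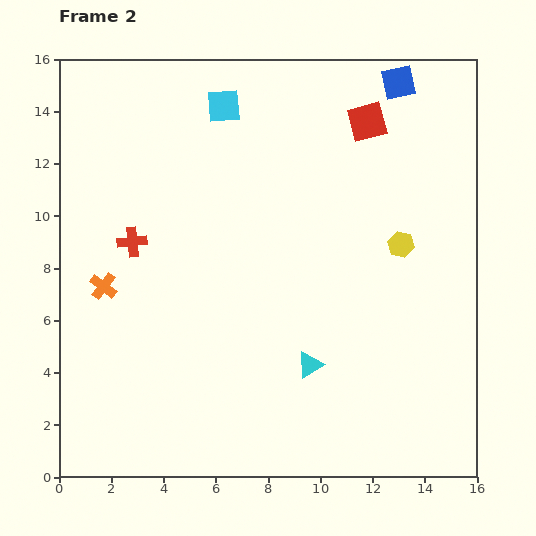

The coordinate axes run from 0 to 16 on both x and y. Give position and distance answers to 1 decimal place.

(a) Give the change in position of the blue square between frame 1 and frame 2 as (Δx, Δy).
(-1.9, 0.6)

The blue square was at (14.9, 14.5) in frame 1 and (13.0, 15.1) in frame 2.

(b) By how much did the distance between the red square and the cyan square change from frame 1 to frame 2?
-4.7

Distance in frame 1: 10.2. Distance in frame 2: 5.5.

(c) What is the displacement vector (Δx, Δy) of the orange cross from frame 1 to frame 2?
(-4.3, 3.4)

The orange cross was at (6.0, 3.9) in frame 1 and (1.7, 7.3) in frame 2.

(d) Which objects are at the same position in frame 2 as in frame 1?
none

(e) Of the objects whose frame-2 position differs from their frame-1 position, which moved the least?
the red square

(moved 1.2)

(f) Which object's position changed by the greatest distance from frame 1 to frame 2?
the cyan triangle

(moved 6.2; next 5.5)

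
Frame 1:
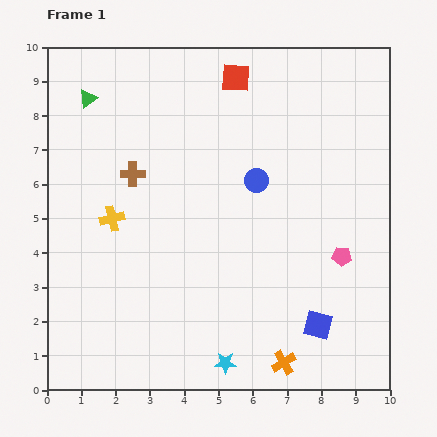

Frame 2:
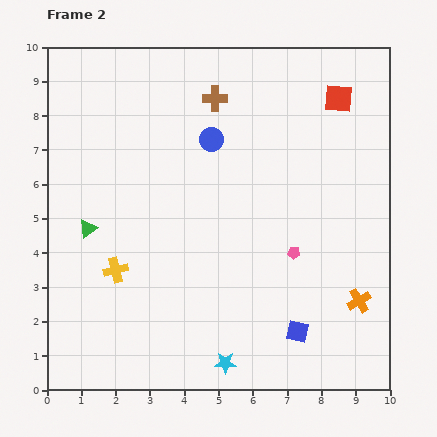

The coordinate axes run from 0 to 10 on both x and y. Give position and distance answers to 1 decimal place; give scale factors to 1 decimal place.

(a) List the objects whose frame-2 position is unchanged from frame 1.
the cyan star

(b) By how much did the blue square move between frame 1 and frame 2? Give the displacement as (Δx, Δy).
(-0.6, -0.2)

The blue square was at (7.9, 1.9) in frame 1 and (7.3, 1.7) in frame 2.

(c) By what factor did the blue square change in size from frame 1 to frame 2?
0.8×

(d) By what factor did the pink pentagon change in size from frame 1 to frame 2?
0.6×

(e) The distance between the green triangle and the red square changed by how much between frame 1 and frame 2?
+3.9

Distance in frame 1: 4.3. Distance in frame 2: 8.2.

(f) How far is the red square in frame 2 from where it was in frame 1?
3.1

The red square moved from (5.5, 9.1) to (8.5, 8.5), a distance of √(3.0² + 0.6²) ≈ 3.1.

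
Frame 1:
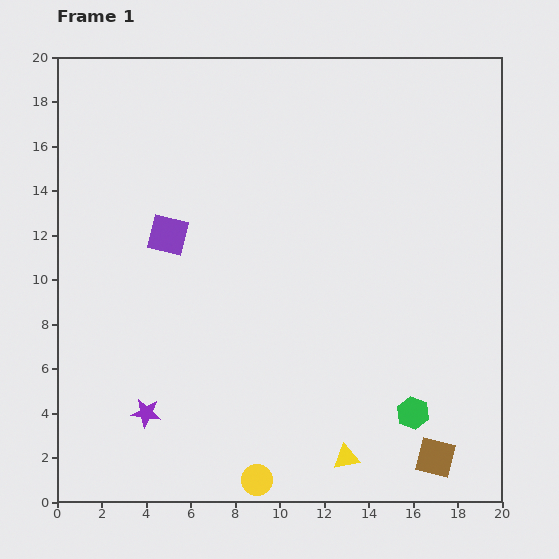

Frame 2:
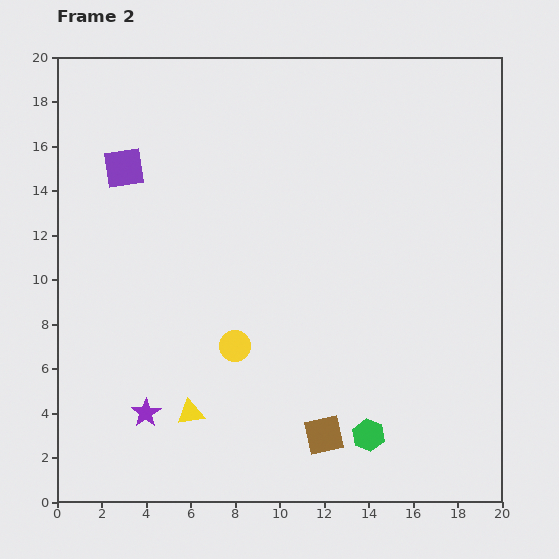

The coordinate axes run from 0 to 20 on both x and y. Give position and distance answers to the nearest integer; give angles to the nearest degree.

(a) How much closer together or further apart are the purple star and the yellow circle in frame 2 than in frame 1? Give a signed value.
-1

Distance in frame 1: 6. Distance in frame 2: 5.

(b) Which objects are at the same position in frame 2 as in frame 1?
the purple star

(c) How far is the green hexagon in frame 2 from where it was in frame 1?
2

The green hexagon moved from (16, 4) to (14, 3), a distance of √(2² + 1²) ≈ 2.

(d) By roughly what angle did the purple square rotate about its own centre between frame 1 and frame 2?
22° counter-clockwise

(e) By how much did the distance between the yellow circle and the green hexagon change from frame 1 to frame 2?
-1

Distance in frame 1: 8. Distance in frame 2: 7.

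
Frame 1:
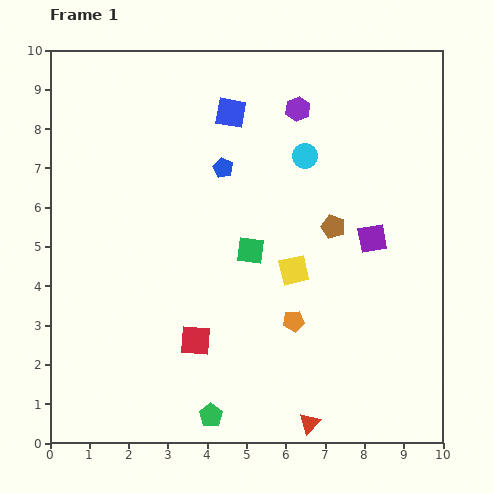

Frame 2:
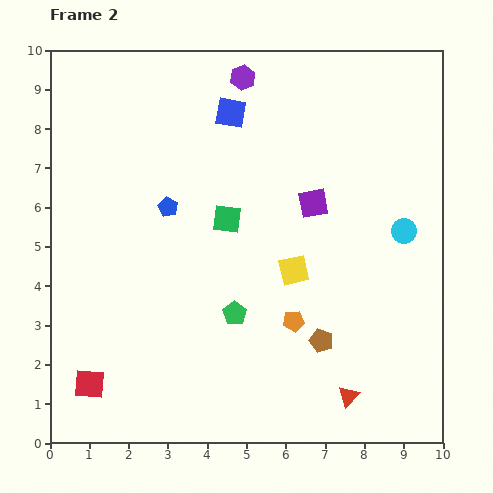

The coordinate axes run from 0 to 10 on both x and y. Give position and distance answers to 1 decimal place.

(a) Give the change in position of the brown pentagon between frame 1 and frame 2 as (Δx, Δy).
(-0.3, -2.9)

The brown pentagon was at (7.2, 5.5) in frame 1 and (6.9, 2.6) in frame 2.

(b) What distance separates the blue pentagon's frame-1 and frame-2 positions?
1.7

The blue pentagon moved from (4.4, 7.0) to (3.0, 6.0), a distance of √(1.4² + 1.0²) ≈ 1.7.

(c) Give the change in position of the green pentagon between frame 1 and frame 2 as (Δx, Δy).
(0.6, 2.6)

The green pentagon was at (4.1, 0.7) in frame 1 and (4.7, 3.3) in frame 2.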